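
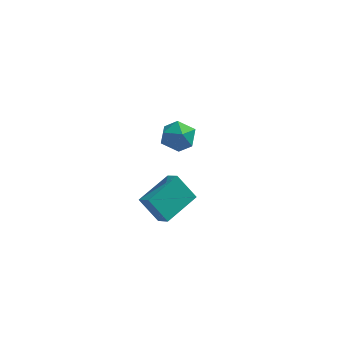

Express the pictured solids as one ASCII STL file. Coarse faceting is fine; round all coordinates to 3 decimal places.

solid 
facet normal -0.557 0.579 -0.596
outer loop
vertex -2.766 -4.356 2.489
vertex -1.638 -2.765 2.979
vertex -1.811 -4.665 1.295
endloop
endfacet
facet normal -0.561 -0.791 -0.244
outer loop
vertex -1.282 -5.215 1.861
vertex -2.766 -4.356 2.489
vertex -1.811 -4.665 1.295
endloop
endfacet
facet normal -0.557 0.579 -0.596
outer loop
vertex -1.811 -4.665 1.295
vertex -1.638 -2.765 2.979
vertex -0.684 -3.075 1.785
endloop
endfacet
facet normal 0.613 -0.198 -0.765
outer loop
vertex -0.684 -3.075 1.785
vertex -1.282 -5.215 1.861
vertex -1.811 -4.665 1.295
endloop
endfacet
facet normal -0.612 0.198 0.765
outer loop
vertex -2.766 -4.356 2.489
vertex -1.109 -3.315 3.545
vertex -1.638 -2.765 2.979
endloop
endfacet
facet normal -0.561 -0.792 -0.243
outer loop
vertex -2.236 -4.905 3.055
vertex -2.766 -4.356 2.489
vertex -1.282 -5.215 1.861
endloop
endfacet
facet normal -0.612 0.198 0.765
outer loop
vertex -2.236 -4.905 3.055
vertex -1.109 -3.315 3.545
vertex -2.766 -4.356 2.489
endloop
endfacet
facet normal 0.562 0.791 0.243
outer loop
vertex -1.638 -2.765 2.979
vertex -1.109 -3.315 3.545
vertex -0.684 -3.075 1.785
endloop
endfacet
facet normal 0.612 -0.198 -0.765
outer loop
vertex -0.154 -3.624 2.351
vertex -1.282 -5.215 1.861
vertex -0.684 -3.075 1.785
endloop
endfacet
facet normal 0.560 0.792 0.243
outer loop
vertex -0.684 -3.075 1.785
vertex -1.109 -3.315 3.545
vertex -0.154 -3.624 2.351
endloop
endfacet
facet normal 0.557 -0.579 0.596
outer loop
vertex -0.154 -3.624 2.351
vertex -2.236 -4.905 3.055
vertex -1.282 -5.215 1.861
endloop
endfacet
facet normal 0.557 -0.579 0.596
outer loop
vertex -1.109 -3.315 3.545
vertex -2.236 -4.905 3.055
vertex -0.154 -3.624 2.351
endloop
endfacet
facet normal -0.387 0.907 -0.167
outer loop
vertex -2.085 2.473 1.092
vertex -2.561 2.436 1.993
vertex -1.62 2.826 1.928
endloop
endfacet
facet normal 0.245 0.837 -0.490
outer loop
vertex -2.085 2.473 1.092
vertex -1.62 2.826 1.928
vertex -1.097 2.275 1.248
endloop
endfacet
facet normal 0.205 0.283 -0.937
outer loop
vertex -2.085 2.473 1.092
vertex -1.097 2.275 1.248
vertex -1.714 1.545 0.893
endloop
endfacet
facet normal -0.453 0.010 -0.891
outer loop
vertex -2.085 2.473 1.092
vertex -1.714 1.545 0.893
vertex -2.618 1.644 1.354
endloop
endfacet
facet normal -0.819 0.395 -0.416
outer loop
vertex -2.085 2.473 1.092
vertex -2.618 1.644 1.354
vertex -2.561 2.436 1.993
endloop
endfacet
facet normal 0.731 0.682 0.010
outer loop
vertex -1.097 2.275 1.248
vertex -1.62 2.826 1.928
vertex -0.962 2.116 2.246
endloop
endfacet
facet normal -0.293 0.795 0.531
outer loop
vertex -1.62 2.826 1.928
vertex -2.561 2.436 1.993
vertex -1.866 2.215 2.707
endloop
endfacet
facet normal -0.991 -0.033 0.129
outer loop
vertex -2.561 2.436 1.993
vertex -2.618 1.644 1.354
vertex -2.483 1.485 2.352
endloop
endfacet
facet normal -0.399 -0.656 -0.641
outer loop
vertex -2.618 1.644 1.354
vertex -1.714 1.545 0.893
vertex -1.96 0.934 1.672
endloop
endfacet
facet normal 0.666 -0.215 -0.715
outer loop
vertex -1.714 1.545 0.893
vertex -1.097 2.275 1.248
vertex -1.019 1.324 1.607
endloop
endfacet
facet normal 0.453 -0.010 0.891
outer loop
vertex -1.495 1.287 2.508
vertex -0.962 2.116 2.246
vertex -1.866 2.215 2.707
endloop
endfacet
facet normal -0.205 -0.283 0.937
outer loop
vertex -1.495 1.287 2.508
vertex -1.866 2.215 2.707
vertex -2.483 1.485 2.352
endloop
endfacet
facet normal -0.245 -0.837 0.490
outer loop
vertex -1.495 1.287 2.508
vertex -2.483 1.485 2.352
vertex -1.96 0.934 1.672
endloop
endfacet
facet normal 0.387 -0.907 0.167
outer loop
vertex -1.495 1.287 2.508
vertex -1.96 0.934 1.672
vertex -1.019 1.324 1.607
endloop
endfacet
facet normal 0.819 -0.395 0.416
outer loop
vertex -1.495 1.287 2.508
vertex -1.019 1.324 1.607
vertex -0.962 2.116 2.246
endloop
endfacet
facet normal 0.399 0.656 0.641
outer loop
vertex -1.866 2.215 2.707
vertex -0.962 2.116 2.246
vertex -1.62 2.826 1.928
endloop
endfacet
facet normal -0.666 0.215 0.715
outer loop
vertex -2.483 1.485 2.352
vertex -1.866 2.215 2.707
vertex -2.561 2.436 1.993
endloop
endfacet
facet normal -0.731 -0.682 -0.010
outer loop
vertex -1.96 0.934 1.672
vertex -2.483 1.485 2.352
vertex -2.618 1.644 1.354
endloop
endfacet
facet normal 0.293 -0.795 -0.531
outer loop
vertex -1.019 1.324 1.607
vertex -1.96 0.934 1.672
vertex -1.714 1.545 0.893
endloop
endfacet
facet normal 0.991 0.033 -0.129
outer loop
vertex -0.962 2.116 2.246
vertex -1.019 1.324 1.607
vertex -1.097 2.275 1.248
endloop
endfacet

endsolid


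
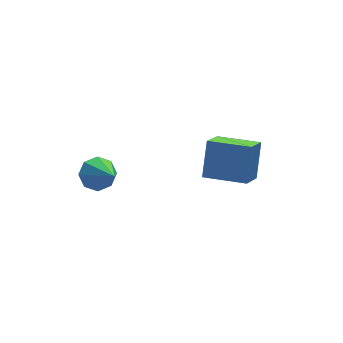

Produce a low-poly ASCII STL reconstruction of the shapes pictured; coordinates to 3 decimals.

solid 
facet normal -0.739 0.669 -0.082
outer loop
vertex -0.728 -3.209 0.554
vertex -0.184 -2.455 1.807
vertex 0.091 -2.407 -0.284
endloop
endfacet
facet normal -0.349 -0.483 -0.803
outer loop
vertex 1.324 -3.525 -0.147
vertex -0.728 -3.209 0.554
vertex 0.091 -2.407 -0.284
endloop
endfacet
facet normal -0.738 0.669 -0.082
outer loop
vertex 0.091 -2.407 -0.284
vertex -0.184 -2.455 1.807
vertex 0.635 -1.654 0.969
endloop
endfacet
facet normal 0.577 0.564 -0.590
outer loop
vertex 0.635 -1.654 0.969
vertex 1.324 -3.525 -0.147
vertex 0.091 -2.407 -0.284
endloop
endfacet
facet normal -0.577 -0.564 0.590
outer loop
vertex -0.728 -3.209 0.554
vertex 1.049 -3.573 1.944
vertex -0.184 -2.455 1.807
endloop
endfacet
facet normal -0.349 -0.483 -0.803
outer loop
vertex 0.505 -4.326 0.691
vertex -0.728 -3.209 0.554
vertex 1.324 -3.525 -0.147
endloop
endfacet
facet normal -0.577 -0.565 0.590
outer loop
vertex 0.505 -4.326 0.691
vertex 1.049 -3.573 1.944
vertex -0.728 -3.209 0.554
endloop
endfacet
facet normal 0.349 0.483 0.803
outer loop
vertex -0.184 -2.455 1.807
vertex 1.049 -3.573 1.944
vertex 0.635 -1.654 0.969
endloop
endfacet
facet normal 0.577 0.565 -0.590
outer loop
vertex 1.868 -2.771 1.106
vertex 1.324 -3.525 -0.147
vertex 0.635 -1.654 0.969
endloop
endfacet
facet normal 0.349 0.483 0.803
outer loop
vertex 0.635 -1.654 0.969
vertex 1.049 -3.573 1.944
vertex 1.868 -2.771 1.106
endloop
endfacet
facet normal 0.739 -0.669 0.082
outer loop
vertex 1.868 -2.771 1.106
vertex 0.505 -4.326 0.691
vertex 1.324 -3.525 -0.147
endloop
endfacet
facet normal 0.739 -0.669 0.081
outer loop
vertex 1.049 -3.573 1.944
vertex 0.505 -4.326 0.691
vertex 1.868 -2.771 1.106
endloop
endfacet
facet normal -0.031 0.760 -0.650
outer loop
vertex -3.175 -0.542 -1.502
vertex -3.54 -0.125 -0.997
vertex -2.819 -0.241 -1.167
endloop
endfacet
facet normal 0.750 -0.614 -0.246
outer loop
vertex -3.175 -0.542 -1.502
vertex -2.819 -0.241 -1.167
vertex -3.48 -1.635 0.297
endloop
endfacet
facet normal -0.031 0.759 -0.650
outer loop
vertex -2.819 -0.241 -1.167
vertex -3.54 -0.125 -0.997
vertex -2.886 0.128 -0.733
endloop
endfacet
facet normal 0.947 -0.156 0.279
outer loop
vertex -2.819 -0.241 -1.167
vertex -2.886 0.128 -0.733
vertex -3.48 -1.635 0.297
endloop
endfacet
facet normal -0.031 0.759 -0.650
outer loop
vertex -2.886 0.128 -0.733
vertex -3.54 -0.125 -0.997
vertex -3.336 0.349 -0.453
endloop
endfacet
facet normal 0.596 0.246 0.764
outer loop
vertex -2.886 0.128 -0.733
vertex -3.336 0.349 -0.453
vertex -3.48 -1.635 0.297
endloop
endfacet
facet normal -0.030 0.759 -0.650
outer loop
vertex -3.336 0.349 -0.453
vertex -3.54 -0.125 -0.997
vertex -3.906 0.293 -0.492
endloop
endfacet
facet normal -0.099 0.358 0.928
outer loop
vertex -3.336 0.349 -0.453
vertex -3.906 0.293 -0.492
vertex -3.48 -1.635 0.297
endloop
endfacet
facet normal -0.030 0.759 -0.650
outer loop
vertex -3.906 0.293 -0.492
vertex -3.54 -0.125 -0.997
vertex -4.262 -0.008 -0.827
endloop
endfacet
facet normal -0.730 0.114 0.673
outer loop
vertex -3.906 0.293 -0.492
vertex -4.262 -0.008 -0.827
vertex -3.48 -1.635 0.297
endloop
endfacet
facet normal -0.030 0.759 -0.650
outer loop
vertex -4.262 -0.008 -0.827
vertex -3.54 -0.125 -0.997
vertex -4.195 -0.378 -1.262
endloop
endfacet
facet normal -0.927 -0.343 0.149
outer loop
vertex -4.262 -0.008 -0.827
vertex -4.195 -0.378 -1.262
vertex -3.48 -1.635 0.297
endloop
endfacet
facet normal -0.030 0.759 -0.650
outer loop
vertex -4.195 -0.378 -1.262
vertex -3.54 -0.125 -0.997
vertex -3.745 -0.599 -1.541
endloop
endfacet
facet normal -0.575 -0.745 -0.337
outer loop
vertex -4.195 -0.378 -1.262
vertex -3.745 -0.599 -1.541
vertex -3.48 -1.635 0.297
endloop
endfacet
facet normal -0.031 0.759 -0.650
outer loop
vertex -3.745 -0.599 -1.541
vertex -3.54 -0.125 -0.997
vertex -3.175 -0.542 -1.502
endloop
endfacet
facet normal 0.120 -0.857 -0.501
outer loop
vertex -3.745 -0.599 -1.541
vertex -3.175 -0.542 -1.502
vertex -3.48 -1.635 0.297
endloop
endfacet

endsolid


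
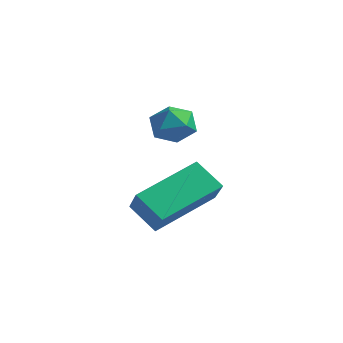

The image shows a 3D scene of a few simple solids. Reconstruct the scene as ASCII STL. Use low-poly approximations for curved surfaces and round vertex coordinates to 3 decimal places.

solid 
facet normal -0.413 -0.327 0.850
outer loop
vertex -0.825 -3.206 -0.388
vertex -0.869 -3.825 -0.648
vertex -0.318 -3.641 -0.309
endloop
endfacet
facet normal 0.031 0.213 0.976
outer loop
vertex -0.825 -3.206 -0.388
vertex -0.318 -3.641 -0.309
vertex -0.189 -2.996 -0.454
endloop
endfacet
facet normal -0.194 0.777 0.599
outer loop
vertex -0.825 -3.206 -0.388
vertex -0.189 -2.996 -0.454
vertex -0.66 -2.782 -0.884
endloop
endfacet
facet normal -0.777 0.583 0.240
outer loop
vertex -0.825 -3.206 -0.388
vertex -0.66 -2.782 -0.884
vertex -1.081 -3.294 -1.004
endloop
endfacet
facet normal -0.914 -0.101 0.394
outer loop
vertex -0.825 -3.206 -0.388
vertex -1.081 -3.294 -1.004
vertex -0.869 -3.825 -0.648
endloop
endfacet
facet normal 0.677 0.030 0.736
outer loop
vertex -0.189 -2.996 -0.454
vertex -0.318 -3.641 -0.309
vertex 0.161 -3.486 -0.756
endloop
endfacet
facet normal -0.043 -0.847 0.529
outer loop
vertex -0.318 -3.641 -0.309
vertex -0.869 -3.825 -0.648
vertex -0.26 -3.998 -0.876
endloop
endfacet
facet normal -0.852 -0.480 -0.209
outer loop
vertex -0.869 -3.825 -0.648
vertex -1.081 -3.294 -1.004
vertex -0.731 -3.784 -1.306
endloop
endfacet
facet normal -0.631 0.626 -0.459
outer loop
vertex -1.081 -3.294 -1.004
vertex -0.66 -2.782 -0.884
vertex -0.602 -3.139 -1.451
endloop
endfacet
facet normal 0.314 0.941 0.124
outer loop
vertex -0.66 -2.782 -0.884
vertex -0.189 -2.996 -0.454
vertex -0.051 -2.955 -1.112
endloop
endfacet
facet normal 0.777 -0.583 -0.240
outer loop
vertex -0.095 -3.574 -1.372
vertex 0.161 -3.486 -0.756
vertex -0.26 -3.998 -0.876
endloop
endfacet
facet normal 0.194 -0.777 -0.599
outer loop
vertex -0.095 -3.574 -1.372
vertex -0.26 -3.998 -0.876
vertex -0.731 -3.784 -1.306
endloop
endfacet
facet normal -0.031 -0.213 -0.976
outer loop
vertex -0.095 -3.574 -1.372
vertex -0.731 -3.784 -1.306
vertex -0.602 -3.139 -1.451
endloop
endfacet
facet normal 0.413 0.327 -0.850
outer loop
vertex -0.095 -3.574 -1.372
vertex -0.602 -3.139 -1.451
vertex -0.051 -2.955 -1.112
endloop
endfacet
facet normal 0.914 0.101 -0.394
outer loop
vertex -0.095 -3.574 -1.372
vertex -0.051 -2.955 -1.112
vertex 0.161 -3.486 -0.756
endloop
endfacet
facet normal 0.631 -0.626 0.459
outer loop
vertex -0.26 -3.998 -0.876
vertex 0.161 -3.486 -0.756
vertex -0.318 -3.641 -0.309
endloop
endfacet
facet normal -0.314 -0.941 -0.124
outer loop
vertex -0.731 -3.784 -1.306
vertex -0.26 -3.998 -0.876
vertex -0.869 -3.825 -0.648
endloop
endfacet
facet normal -0.677 -0.030 -0.736
outer loop
vertex -0.602 -3.139 -1.451
vertex -0.731 -3.784 -1.306
vertex -1.081 -3.294 -1.004
endloop
endfacet
facet normal 0.043 0.847 -0.529
outer loop
vertex -0.051 -2.955 -1.112
vertex -0.602 -3.139 -1.451
vertex -0.66 -2.782 -0.884
endloop
endfacet
facet normal 0.852 0.480 0.209
outer loop
vertex 0.161 -3.486 -0.756
vertex -0.051 -2.955 -1.112
vertex -0.189 -2.996 -0.454
endloop
endfacet
facet normal -0.667 0.357 -0.654
outer loop
vertex -1.252 -2.146 -3.108
vertex -0.463 -1.944 -3.802
vertex -1.471 -4.003 -3.897
endloop
endfacet
facet normal -0.737 -0.189 0.649
outer loop
vertex -0.737 -4.396 -3.178
vertex -1.252 -2.146 -3.108
vertex -1.471 -4.003 -3.897
endloop
endfacet
facet normal -0.667 0.357 -0.655
outer loop
vertex -1.471 -4.003 -3.897
vertex -0.463 -1.944 -3.802
vertex -0.682 -3.802 -4.591
endloop
endfacet
facet normal -0.109 -0.915 -0.389
outer loop
vertex -0.682 -3.802 -4.591
vertex -0.737 -4.396 -3.178
vertex -1.471 -4.003 -3.897
endloop
endfacet
facet normal 0.108 0.915 0.389
outer loop
vertex -1.252 -2.146 -3.108
vertex 0.271 -2.337 -3.083
vertex -0.463 -1.944 -3.802
endloop
endfacet
facet normal -0.737 -0.189 0.649
outer loop
vertex -0.518 -2.538 -2.389
vertex -1.252 -2.146 -3.108
vertex -0.737 -4.396 -3.178
endloop
endfacet
facet normal 0.108 0.915 0.388
outer loop
vertex -0.518 -2.538 -2.389
vertex 0.271 -2.337 -3.083
vertex -1.252 -2.146 -3.108
endloop
endfacet
facet normal 0.737 0.189 -0.649
outer loop
vertex -0.463 -1.944 -3.802
vertex 0.271 -2.337 -3.083
vertex -0.682 -3.802 -4.591
endloop
endfacet
facet normal -0.108 -0.915 -0.389
outer loop
vertex 0.052 -4.194 -3.872
vertex -0.737 -4.396 -3.178
vertex -0.682 -3.802 -4.591
endloop
endfacet
facet normal 0.737 0.189 -0.649
outer loop
vertex -0.682 -3.802 -4.591
vertex 0.271 -2.337 -3.083
vertex 0.052 -4.194 -3.872
endloop
endfacet
facet normal 0.667 -0.356 0.654
outer loop
vertex 0.052 -4.194 -3.872
vertex -0.518 -2.538 -2.389
vertex -0.737 -4.396 -3.178
endloop
endfacet
facet normal 0.667 -0.357 0.655
outer loop
vertex 0.271 -2.337 -3.083
vertex -0.518 -2.538 -2.389
vertex 0.052 -4.194 -3.872
endloop
endfacet

endsolid


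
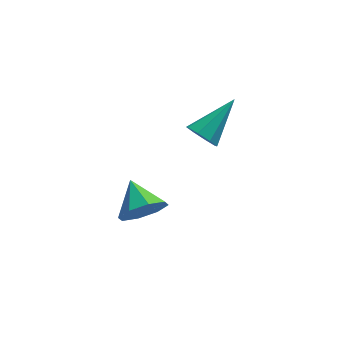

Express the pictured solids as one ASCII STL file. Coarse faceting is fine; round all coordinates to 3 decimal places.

solid 
facet normal -0.689 -0.497 -0.527
outer loop
vertex 1.013 -4.077 0.684
vertex 0.537 -3.962 1.198
vertex 0.736 -3.615 0.611
endloop
endfacet
facet normal 0.705 0.323 -0.631
outer loop
vertex 1.013 -4.077 0.684
vertex 0.736 -3.615 0.611
vertex 1.903 -2.978 2.242
endloop
endfacet
facet normal -0.689 -0.497 -0.527
outer loop
vertex 0.736 -3.615 0.611
vertex 0.537 -3.962 1.198
vertex 0.342 -3.357 0.883
endloop
endfacet
facet normal 0.218 0.846 -0.486
outer loop
vertex 0.736 -3.615 0.611
vertex 0.342 -3.357 0.883
vertex 1.903 -2.978 2.242
endloop
endfacet
facet normal -0.690 -0.497 -0.527
outer loop
vertex 0.342 -3.357 0.883
vertex 0.537 -3.962 1.198
vertex 0.063 -3.453 1.339
endloop
endfacet
facet normal -0.268 0.963 0.039
outer loop
vertex 0.342 -3.357 0.883
vertex 0.063 -3.453 1.339
vertex 1.903 -2.978 2.242
endloop
endfacet
facet normal -0.690 -0.497 -0.526
outer loop
vertex 0.063 -3.453 1.339
vertex 0.537 -3.962 1.198
vertex 0.062 -3.847 1.713
endloop
endfacet
facet normal -0.471 0.608 0.639
outer loop
vertex 0.063 -3.453 1.339
vertex 0.062 -3.847 1.713
vertex 1.903 -2.978 2.242
endloop
endfacet
facet normal -0.691 -0.496 -0.526
outer loop
vertex 0.062 -3.847 1.713
vertex 0.537 -3.962 1.198
vertex 0.339 -4.309 1.785
endloop
endfacet
facet normal -0.271 -0.012 0.963
outer loop
vertex 0.062 -3.847 1.713
vertex 0.339 -4.309 1.785
vertex 1.903 -2.978 2.242
endloop
endfacet
facet normal -0.690 -0.497 -0.527
outer loop
vertex 0.339 -4.309 1.785
vertex 0.537 -3.962 1.198
vertex 0.732 -4.567 1.514
endloop
endfacet
facet normal 0.214 -0.533 0.818
outer loop
vertex 0.339 -4.309 1.785
vertex 0.732 -4.567 1.514
vertex 1.903 -2.978 2.242
endloop
endfacet
facet normal -0.689 -0.497 -0.528
outer loop
vertex 0.732 -4.567 1.514
vertex 0.537 -3.962 1.198
vertex 1.012 -4.471 1.058
endloop
endfacet
facet normal 0.701 -0.651 0.293
outer loop
vertex 0.732 -4.567 1.514
vertex 1.012 -4.471 1.058
vertex 1.903 -2.978 2.242
endloop
endfacet
facet normal -0.689 -0.498 -0.527
outer loop
vertex 1.012 -4.471 1.058
vertex 0.537 -3.962 1.198
vertex 1.013 -4.077 0.684
endloop
endfacet
facet normal 0.904 -0.295 -0.308
outer loop
vertex 1.012 -4.471 1.058
vertex 1.013 -4.077 0.684
vertex 1.903 -2.978 2.242
endloop
endfacet
facet normal 0.207 -0.875 -0.438
outer loop
vertex -0.836 -4.204 -2.36
vertex -1.618 -4.083 -2.972
vertex -0.649 -3.837 -3.005
endloop
endfacet
facet normal 0.692 0.523 0.498
outer loop
vertex -0.836 -4.204 -2.36
vertex -0.649 -3.837 -3.005
vertex -1.922 -2.797 -2.328
endloop
endfacet
facet normal 0.207 -0.875 -0.438
outer loop
vertex -0.649 -3.837 -3.005
vertex -1.618 -4.083 -2.972
vertex -1.03 -3.614 -3.631
endloop
endfacet
facet normal 0.603 0.793 -0.084
outer loop
vertex -0.649 -3.837 -3.005
vertex -1.03 -3.614 -3.631
vertex -1.922 -2.797 -2.328
endloop
endfacet
facet normal 0.207 -0.875 -0.438
outer loop
vertex -1.03 -3.614 -3.631
vertex -1.618 -4.083 -2.972
vertex -1.755 -3.666 -3.87
endloop
endfacet
facet normal 0.096 0.872 -0.481
outer loop
vertex -1.03 -3.614 -3.631
vertex -1.755 -3.666 -3.87
vertex -1.922 -2.797 -2.328
endloop
endfacet
facet normal 0.207 -0.875 -0.438
outer loop
vertex -1.755 -3.666 -3.87
vertex -1.618 -4.083 -2.972
vertex -2.4 -3.962 -3.584
endloop
endfacet
facet normal -0.531 0.713 -0.459
outer loop
vertex -1.755 -3.666 -3.87
vertex -2.4 -3.962 -3.584
vertex -1.922 -2.797 -2.328
endloop
endfacet
facet normal 0.207 -0.875 -0.438
outer loop
vertex -2.4 -3.962 -3.584
vertex -1.618 -4.083 -2.972
vertex -2.587 -4.329 -2.939
endloop
endfacet
facet normal -0.912 0.409 -0.032
outer loop
vertex -2.4 -3.962 -3.584
vertex -2.587 -4.329 -2.939
vertex -1.922 -2.797 -2.328
endloop
endfacet
facet normal 0.207 -0.875 -0.438
outer loop
vertex -2.587 -4.329 -2.939
vertex -1.618 -4.083 -2.972
vertex -2.206 -4.552 -2.313
endloop
endfacet
facet normal -0.823 0.138 0.550
outer loop
vertex -2.587 -4.329 -2.939
vertex -2.206 -4.552 -2.313
vertex -1.922 -2.797 -2.328
endloop
endfacet
facet normal 0.207 -0.875 -0.438
outer loop
vertex -2.206 -4.552 -2.313
vertex -1.618 -4.083 -2.972
vertex -1.481 -4.5 -2.074
endloop
endfacet
facet normal -0.316 0.059 0.947
outer loop
vertex -2.206 -4.552 -2.313
vertex -1.481 -4.5 -2.074
vertex -1.922 -2.797 -2.328
endloop
endfacet
facet normal 0.207 -0.875 -0.438
outer loop
vertex -1.481 -4.5 -2.074
vertex -1.618 -4.083 -2.972
vertex -0.836 -4.204 -2.36
endloop
endfacet
facet normal 0.310 0.218 0.925
outer loop
vertex -1.481 -4.5 -2.074
vertex -0.836 -4.204 -2.36
vertex -1.922 -2.797 -2.328
endloop
endfacet

endsolid


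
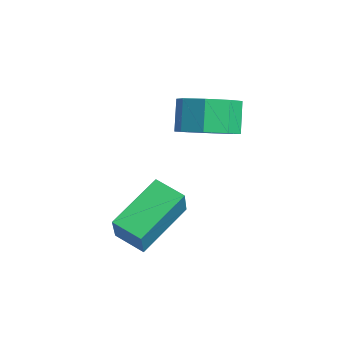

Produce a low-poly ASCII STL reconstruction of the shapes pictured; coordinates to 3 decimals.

solid 
facet normal 0.490 -0.262 -0.831
outer loop
vertex 0.542 0.445 -1.245
vertex -0.146 0.883 -1.789
vertex 0.699 1.166 -1.38
endloop
endfacet
facet normal 0.846 -0.086 0.527
outer loop
vertex 0.542 0.445 -1.245
vertex 0.699 1.166 -1.38
vertex -0.047 0.759 -0.248
endloop
endfacet
facet normal 0.846 -0.086 0.526
outer loop
vertex -0.047 0.759 -0.248
vertex 0.699 1.166 -1.38
vertex 0.11 1.48 -0.382
endloop
endfacet
facet normal -0.490 0.261 0.831
outer loop
vertex -0.047 0.759 -0.248
vertex 0.11 1.48 -0.382
vertex -0.734 1.197 -0.791
endloop
endfacet
facet normal 0.490 -0.261 -0.832
outer loop
vertex 0.699 1.166 -1.38
vertex -0.146 0.883 -1.789
vertex 0.36 1.722 -1.754
endloop
endfacet
facet normal 0.746 0.620 0.245
outer loop
vertex 0.699 1.166 -1.38
vertex 0.36 1.722 -1.754
vertex 0.11 1.48 -0.382
endloop
endfacet
facet normal 0.746 0.619 0.245
outer loop
vertex 0.11 1.48 -0.382
vertex 0.36 1.722 -1.754
vertex -0.228 2.035 -0.756
endloop
endfacet
facet normal -0.491 0.261 0.831
outer loop
vertex 0.11 1.48 -0.382
vertex -0.228 2.035 -0.756
vertex -0.734 1.197 -0.791
endloop
endfacet
facet normal 0.490 -0.261 -0.831
outer loop
vertex 0.36 1.722 -1.754
vertex -0.146 0.883 -1.789
vertex -0.274 1.786 -2.148
endloop
endfacet
facet normal 0.208 0.962 -0.179
outer loop
vertex 0.36 1.722 -1.754
vertex -0.274 1.786 -2.148
vertex -0.228 2.035 -0.756
endloop
endfacet
facet normal 0.208 0.962 -0.179
outer loop
vertex -0.228 2.035 -0.756
vertex -0.274 1.786 -2.148
vertex -0.863 2.099 -1.151
endloop
endfacet
facet normal -0.491 0.262 0.831
outer loop
vertex -0.228 2.035 -0.756
vertex -0.863 2.099 -1.151
vertex -0.734 1.197 -0.791
endloop
endfacet
facet normal 0.491 -0.261 -0.831
outer loop
vertex -0.274 1.786 -2.148
vertex -0.146 0.883 -1.789
vertex -0.833 1.321 -2.332
endloop
endfacet
facet normal -0.451 0.740 -0.499
outer loop
vertex -0.274 1.786 -2.148
vertex -0.833 1.321 -2.332
vertex -0.863 2.099 -1.151
endloop
endfacet
facet normal -0.450 0.740 -0.499
outer loop
vertex -0.863 2.099 -1.151
vertex -0.833 1.321 -2.332
vertex -1.422 1.635 -1.335
endloop
endfacet
facet normal -0.491 0.262 0.831
outer loop
vertex -0.863 2.099 -1.151
vertex -1.422 1.635 -1.335
vertex -0.734 1.197 -0.791
endloop
endfacet
facet normal 0.490 -0.261 -0.831
outer loop
vertex -0.833 1.321 -2.332
vertex -0.146 0.883 -1.789
vertex -0.99 0.6 -2.198
endloop
endfacet
facet normal -0.846 0.086 -0.527
outer loop
vertex -0.833 1.321 -2.332
vertex -0.99 0.6 -2.198
vertex -1.422 1.635 -1.335
endloop
endfacet
facet normal -0.846 0.086 -0.526
outer loop
vertex -1.422 1.635 -1.335
vertex -0.99 0.6 -2.198
vertex -1.579 0.914 -1.2
endloop
endfacet
facet normal -0.490 0.262 0.831
outer loop
vertex -1.422 1.635 -1.335
vertex -1.579 0.914 -1.2
vertex -0.734 1.197 -0.791
endloop
endfacet
facet normal 0.491 -0.261 -0.831
outer loop
vertex -0.99 0.6 -2.198
vertex -0.146 0.883 -1.789
vertex -0.652 0.045 -1.824
endloop
endfacet
facet normal -0.746 -0.619 -0.245
outer loop
vertex -0.99 0.6 -2.198
vertex -0.652 0.045 -1.824
vertex -1.579 0.914 -1.2
endloop
endfacet
facet normal -0.746 -0.620 -0.245
outer loop
vertex -1.579 0.914 -1.2
vertex -0.652 0.045 -1.824
vertex -1.24 0.358 -0.826
endloop
endfacet
facet normal -0.490 0.261 0.832
outer loop
vertex -1.579 0.914 -1.2
vertex -1.24 0.358 -0.826
vertex -0.734 1.197 -0.791
endloop
endfacet
facet normal 0.491 -0.262 -0.831
outer loop
vertex -0.652 0.045 -1.824
vertex -0.146 0.883 -1.789
vertex -0.017 -0.019 -1.429
endloop
endfacet
facet normal -0.208 -0.962 0.179
outer loop
vertex -0.652 0.045 -1.824
vertex -0.017 -0.019 -1.429
vertex -1.24 0.358 -0.826
endloop
endfacet
facet normal -0.208 -0.962 0.179
outer loop
vertex -1.24 0.358 -0.826
vertex -0.017 -0.019 -1.429
vertex -0.606 0.294 -0.432
endloop
endfacet
facet normal -0.490 0.261 0.831
outer loop
vertex -1.24 0.358 -0.826
vertex -0.606 0.294 -0.432
vertex -0.734 1.197 -0.791
endloop
endfacet
facet normal 0.491 -0.262 -0.831
outer loop
vertex -0.017 -0.019 -1.429
vertex -0.146 0.883 -1.789
vertex 0.542 0.445 -1.245
endloop
endfacet
facet normal 0.451 -0.741 0.499
outer loop
vertex -0.017 -0.019 -1.429
vertex 0.542 0.445 -1.245
vertex -0.606 0.294 -0.432
endloop
endfacet
facet normal 0.451 -0.740 0.499
outer loop
vertex -0.606 0.294 -0.432
vertex 0.542 0.445 -1.245
vertex -0.047 0.759 -0.248
endloop
endfacet
facet normal -0.491 0.261 0.831
outer loop
vertex -0.606 0.294 -0.432
vertex -0.047 0.759 -0.248
vertex -0.734 1.197 -0.791
endloop
endfacet
facet normal -0.481 0.250 -0.840
outer loop
vertex 0.844 -2.437 -4.736
vertex 0.116 -0.797 -3.831
vertex 1.675 -1.895 -5.05
endloop
endfacet
facet normal 0.362 -0.816 -0.450
outer loop
vertex 2.304 -2.223 -3.949
vertex 0.844 -2.437 -4.736
vertex 1.675 -1.895 -5.05
endloop
endfacet
facet normal -0.481 0.250 -0.840
outer loop
vertex 1.675 -1.895 -5.05
vertex 0.116 -0.797 -3.831
vertex 0.946 -0.255 -4.145
endloop
endfacet
facet normal 0.799 0.521 -0.301
outer loop
vertex 0.946 -0.255 -4.145
vertex 2.304 -2.223 -3.949
vertex 1.675 -1.895 -5.05
endloop
endfacet
facet normal -0.799 -0.521 0.301
outer loop
vertex 0.844 -2.437 -4.736
vertex 0.745 -1.125 -2.73
vertex 0.116 -0.797 -3.831
endloop
endfacet
facet normal 0.362 -0.816 -0.450
outer loop
vertex 1.474 -2.765 -3.635
vertex 0.844 -2.437 -4.736
vertex 2.304 -2.223 -3.949
endloop
endfacet
facet normal -0.798 -0.521 0.302
outer loop
vertex 1.474 -2.765 -3.635
vertex 0.745 -1.125 -2.73
vertex 0.844 -2.437 -4.736
endloop
endfacet
facet normal -0.363 0.816 0.450
outer loop
vertex 0.116 -0.797 -3.831
vertex 0.745 -1.125 -2.73
vertex 0.946 -0.255 -4.145
endloop
endfacet
facet normal 0.798 0.521 -0.302
outer loop
vertex 1.576 -0.583 -3.044
vertex 2.304 -2.223 -3.949
vertex 0.946 -0.255 -4.145
endloop
endfacet
facet normal -0.362 0.816 0.450
outer loop
vertex 0.946 -0.255 -4.145
vertex 0.745 -1.125 -2.73
vertex 1.576 -0.583 -3.044
endloop
endfacet
facet normal 0.481 -0.250 0.840
outer loop
vertex 1.576 -0.583 -3.044
vertex 1.474 -2.765 -3.635
vertex 2.304 -2.223 -3.949
endloop
endfacet
facet normal 0.481 -0.250 0.840
outer loop
vertex 0.745 -1.125 -2.73
vertex 1.474 -2.765 -3.635
vertex 1.576 -0.583 -3.044
endloop
endfacet

endsolid


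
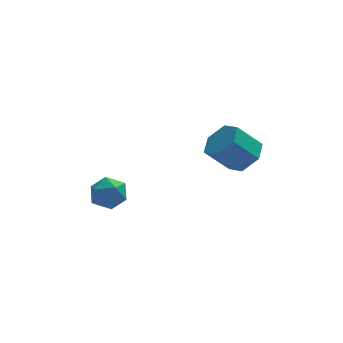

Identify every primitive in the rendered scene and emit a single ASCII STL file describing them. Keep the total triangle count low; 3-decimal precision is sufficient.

solid 
facet normal -0.266 0.822 0.504
outer loop
vertex -1.673 4.758 -1.638
vertex -2.451 4.472 -1.583
vertex -1.898 4.288 -0.991
endloop
endfacet
facet normal 0.418 0.660 0.625
outer loop
vertex -1.673 4.758 -1.638
vertex -1.898 4.288 -0.991
vertex -1.162 4.167 -1.356
endloop
endfacet
facet normal 0.757 0.653 -0.004
outer loop
vertex -1.673 4.758 -1.638
vertex -1.162 4.167 -1.356
vertex -1.26 4.276 -2.173
endloop
endfacet
facet normal 0.282 0.811 -0.513
outer loop
vertex -1.673 4.758 -1.638
vertex -1.26 4.276 -2.173
vertex -2.056 4.464 -2.314
endloop
endfacet
facet normal -0.350 0.915 -0.199
outer loop
vertex -1.673 4.758 -1.638
vertex -2.056 4.464 -2.314
vertex -2.451 4.472 -1.583
endloop
endfacet
facet normal 0.444 0.001 0.896
outer loop
vertex -1.162 4.167 -1.356
vertex -1.898 4.288 -0.991
vertex -1.624 3.516 -1.126
endloop
endfacet
facet normal -0.663 0.262 0.701
outer loop
vertex -1.898 4.288 -0.991
vertex -2.451 4.472 -1.583
vertex -2.42 3.704 -1.267
endloop
endfacet
facet normal -0.799 0.413 -0.436
outer loop
vertex -2.451 4.472 -1.583
vertex -2.056 4.464 -2.314
vertex -2.518 3.813 -2.084
endloop
endfacet
facet normal 0.225 0.245 -0.943
outer loop
vertex -2.056 4.464 -2.314
vertex -1.26 4.276 -2.173
vertex -1.782 3.692 -2.449
endloop
endfacet
facet normal 0.993 -0.009 -0.120
outer loop
vertex -1.26 4.276 -2.173
vertex -1.162 4.167 -1.356
vertex -1.229 3.508 -1.857
endloop
endfacet
facet normal -0.282 -0.811 0.513
outer loop
vertex -2.007 3.222 -1.802
vertex -1.624 3.516 -1.126
vertex -2.42 3.704 -1.267
endloop
endfacet
facet normal -0.757 -0.653 0.004
outer loop
vertex -2.007 3.222 -1.802
vertex -2.42 3.704 -1.267
vertex -2.518 3.813 -2.084
endloop
endfacet
facet normal -0.418 -0.660 -0.625
outer loop
vertex -2.007 3.222 -1.802
vertex -2.518 3.813 -2.084
vertex -1.782 3.692 -2.449
endloop
endfacet
facet normal 0.266 -0.822 -0.504
outer loop
vertex -2.007 3.222 -1.802
vertex -1.782 3.692 -2.449
vertex -1.229 3.508 -1.857
endloop
endfacet
facet normal 0.350 -0.915 0.199
outer loop
vertex -2.007 3.222 -1.802
vertex -1.229 3.508 -1.857
vertex -1.624 3.516 -1.126
endloop
endfacet
facet normal -0.225 -0.245 0.943
outer loop
vertex -2.42 3.704 -1.267
vertex -1.624 3.516 -1.126
vertex -1.898 4.288 -0.991
endloop
endfacet
facet normal -0.993 0.009 0.120
outer loop
vertex -2.518 3.813 -2.084
vertex -2.42 3.704 -1.267
vertex -2.451 4.472 -1.583
endloop
endfacet
facet normal -0.444 -0.001 -0.896
outer loop
vertex -1.782 3.692 -2.449
vertex -2.518 3.813 -2.084
vertex -2.056 4.464 -2.314
endloop
endfacet
facet normal 0.663 -0.262 -0.701
outer loop
vertex -1.229 3.508 -1.857
vertex -1.782 3.692 -2.449
vertex -1.26 4.276 -2.173
endloop
endfacet
facet normal 0.799 -0.413 0.436
outer loop
vertex -1.624 3.516 -1.126
vertex -1.229 3.508 -1.857
vertex -1.162 4.167 -1.356
endloop
endfacet
facet normal 0.687 -0.010 -0.727
outer loop
vertex 3.837 2.616 1.208
vertex 3.198 2.603 0.604
vertex 3.515 3.371 0.893
endloop
endfacet
facet normal 0.628 0.512 0.586
outer loop
vertex 3.837 2.616 1.208
vertex 3.515 3.371 0.893
vertex 2.862 2.63 2.24
endloop
endfacet
facet normal 0.628 0.512 0.586
outer loop
vertex 2.862 2.63 2.24
vertex 3.515 3.371 0.893
vertex 2.539 3.386 1.925
endloop
endfacet
facet normal -0.686 0.010 0.727
outer loop
vertex 2.862 2.63 2.24
vertex 2.539 3.386 1.925
vertex 2.222 2.617 1.636
endloop
endfacet
facet normal 0.686 -0.010 -0.727
outer loop
vertex 3.515 3.371 0.893
vertex 3.198 2.603 0.604
vertex 2.875 3.358 0.289
endloop
endfacet
facet normal -0.003 1.000 -0.018
outer loop
vertex 3.515 3.371 0.893
vertex 2.875 3.358 0.289
vertex 2.539 3.386 1.925
endloop
endfacet
facet normal -0.003 1.000 -0.018
outer loop
vertex 2.539 3.386 1.925
vertex 2.875 3.358 0.289
vertex 1.9 3.373 1.32
endloop
endfacet
facet normal -0.688 0.011 0.726
outer loop
vertex 2.539 3.386 1.925
vertex 1.9 3.373 1.32
vertex 2.222 2.617 1.636
endloop
endfacet
facet normal 0.686 -0.010 -0.727
outer loop
vertex 2.875 3.358 0.289
vertex 3.198 2.603 0.604
vertex 2.558 2.59 -0.0
endloop
endfacet
facet normal -0.631 0.488 -0.604
outer loop
vertex 2.875 3.358 0.289
vertex 2.558 2.59 -0.0
vertex 1.9 3.373 1.32
endloop
endfacet
facet normal -0.632 0.486 -0.603
outer loop
vertex 1.9 3.373 1.32
vertex 2.558 2.59 -0.0
vertex 1.583 2.604 1.032
endloop
endfacet
facet normal -0.687 0.011 0.727
outer loop
vertex 1.9 3.373 1.32
vertex 1.583 2.604 1.032
vertex 2.222 2.617 1.636
endloop
endfacet
facet normal 0.686 -0.010 -0.727
outer loop
vertex 2.558 2.59 -0.0
vertex 3.198 2.603 0.604
vertex 2.881 1.834 0.315
endloop
endfacet
facet normal -0.628 -0.512 -0.586
outer loop
vertex 2.558 2.59 -0.0
vertex 2.881 1.834 0.315
vertex 1.583 2.604 1.032
endloop
endfacet
facet normal -0.628 -0.512 -0.586
outer loop
vertex 1.583 2.604 1.032
vertex 2.881 1.834 0.315
vertex 1.905 1.849 1.347
endloop
endfacet
facet normal -0.687 0.010 0.727
outer loop
vertex 1.583 2.604 1.032
vertex 1.905 1.849 1.347
vertex 2.222 2.617 1.636
endloop
endfacet
facet normal 0.688 -0.011 -0.726
outer loop
vertex 2.881 1.834 0.315
vertex 3.198 2.603 0.604
vertex 3.52 1.847 0.92
endloop
endfacet
facet normal 0.003 -1.000 0.018
outer loop
vertex 2.881 1.834 0.315
vertex 3.52 1.847 0.92
vertex 1.905 1.849 1.347
endloop
endfacet
facet normal 0.003 -1.000 0.018
outer loop
vertex 1.905 1.849 1.347
vertex 3.52 1.847 0.92
vertex 2.545 1.862 1.951
endloop
endfacet
facet normal -0.686 0.010 0.727
outer loop
vertex 1.905 1.849 1.347
vertex 2.545 1.862 1.951
vertex 2.222 2.617 1.636
endloop
endfacet
facet normal 0.687 -0.011 -0.727
outer loop
vertex 3.52 1.847 0.92
vertex 3.198 2.603 0.604
vertex 3.837 2.616 1.208
endloop
endfacet
facet normal 0.631 -0.486 0.604
outer loop
vertex 3.52 1.847 0.92
vertex 3.837 2.616 1.208
vertex 2.545 1.862 1.951
endloop
endfacet
facet normal 0.631 -0.488 0.603
outer loop
vertex 2.545 1.862 1.951
vertex 3.837 2.616 1.208
vertex 2.862 2.63 2.24
endloop
endfacet
facet normal -0.686 0.010 0.727
outer loop
vertex 2.545 1.862 1.951
vertex 2.862 2.63 2.24
vertex 2.222 2.617 1.636
endloop
endfacet

endsolid


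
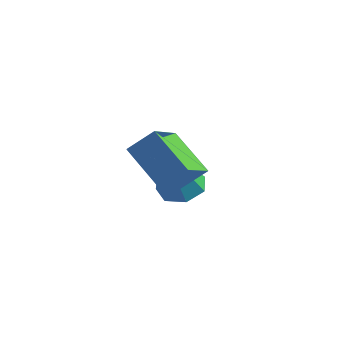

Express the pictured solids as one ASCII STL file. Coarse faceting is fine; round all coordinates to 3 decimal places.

solid 
facet normal -0.070 0.459 -0.886
outer loop
vertex 1.252 3.956 -3.975
vertex 0.61 3.854 -3.977
vertex 0.938 4.362 -3.74
endloop
endfacet
facet normal 0.814 0.371 0.447
outer loop
vertex 1.252 3.956 -3.975
vertex 0.938 4.362 -3.74
vertex 0.75 2.946 -2.223
endloop
endfacet
facet normal -0.070 0.458 -0.886
outer loop
vertex 0.938 4.362 -3.74
vertex 0.61 3.854 -3.977
vertex 0.377 4.385 -3.684
endloop
endfacet
facet normal 0.098 0.721 0.686
outer loop
vertex 0.938 4.362 -3.74
vertex 0.377 4.385 -3.684
vertex 0.75 2.946 -2.223
endloop
endfacet
facet normal -0.071 0.458 -0.886
outer loop
vertex 0.377 4.385 -3.684
vertex 0.61 3.854 -3.977
vertex -0.008 4.008 -3.848
endloop
endfacet
facet normal -0.676 0.431 0.597
outer loop
vertex 0.377 4.385 -3.684
vertex -0.008 4.008 -3.848
vertex 0.75 2.946 -2.223
endloop
endfacet
facet normal -0.071 0.458 -0.886
outer loop
vertex -0.008 4.008 -3.848
vertex 0.61 3.854 -3.977
vertex 0.072 3.514 -4.11
endloop
endfacet
facet normal -0.927 -0.282 0.248
outer loop
vertex -0.008 4.008 -3.848
vertex 0.072 3.514 -4.11
vertex 0.75 2.946 -2.223
endloop
endfacet
facet normal -0.070 0.457 -0.887
outer loop
vertex 0.072 3.514 -4.11
vertex 0.61 3.854 -3.977
vertex 0.557 3.276 -4.271
endloop
endfacet
facet normal -0.464 -0.880 -0.098
outer loop
vertex 0.072 3.514 -4.11
vertex 0.557 3.276 -4.271
vertex 0.75 2.946 -2.223
endloop
endfacet
facet normal -0.072 0.457 -0.886
outer loop
vertex 0.557 3.276 -4.271
vertex 0.61 3.854 -3.977
vertex 1.082 3.473 -4.212
endloop
endfacet
facet normal 0.363 -0.914 -0.181
outer loop
vertex 0.557 3.276 -4.271
vertex 1.082 3.473 -4.212
vertex 0.75 2.946 -2.223
endloop
endfacet
facet normal -0.070 0.459 -0.886
outer loop
vertex 1.082 3.473 -4.212
vertex 0.61 3.854 -3.977
vertex 1.252 3.956 -3.975
endloop
endfacet
facet normal 0.932 -0.358 0.061
outer loop
vertex 1.082 3.473 -4.212
vertex 1.252 3.956 -3.975
vertex 0.75 2.946 -2.223
endloop
endfacet
facet normal -0.567 -0.474 -0.674
outer loop
vertex 1.702 0.618 -1.105
vertex 1.463 1.631 -1.616
vertex 2.795 0.466 -1.917
endloop
endfacet
facet normal 0.206 -0.874 0.441
outer loop
vertex 3.277 0.869 -1.344
vertex 1.702 0.618 -1.105
vertex 2.795 0.466 -1.917
endloop
endfacet
facet normal -0.566 -0.473 -0.674
outer loop
vertex 2.795 0.466 -1.917
vertex 1.463 1.631 -1.616
vertex 2.556 1.48 -2.428
endloop
endfacet
facet normal 0.798 -0.111 -0.593
outer loop
vertex 2.556 1.48 -2.428
vertex 3.277 0.869 -1.344
vertex 2.795 0.466 -1.917
endloop
endfacet
facet normal -0.798 0.111 0.593
outer loop
vertex 1.702 0.618 -1.105
vertex 1.945 2.034 -1.043
vertex 1.463 1.631 -1.616
endloop
endfacet
facet normal 0.206 -0.874 0.440
outer loop
vertex 2.184 1.02 -0.532
vertex 1.702 0.618 -1.105
vertex 3.277 0.869 -1.344
endloop
endfacet
facet normal -0.797 0.111 0.593
outer loop
vertex 2.184 1.02 -0.532
vertex 1.945 2.034 -1.043
vertex 1.702 0.618 -1.105
endloop
endfacet
facet normal -0.207 0.874 -0.441
outer loop
vertex 1.463 1.631 -1.616
vertex 1.945 2.034 -1.043
vertex 2.556 1.48 -2.428
endloop
endfacet
facet normal 0.798 -0.111 -0.593
outer loop
vertex 3.038 1.882 -1.855
vertex 3.277 0.869 -1.344
vertex 2.556 1.48 -2.428
endloop
endfacet
facet normal -0.206 0.874 -0.440
outer loop
vertex 2.556 1.48 -2.428
vertex 1.945 2.034 -1.043
vertex 3.038 1.882 -1.855
endloop
endfacet
facet normal 0.566 0.474 0.674
outer loop
vertex 3.038 1.882 -1.855
vertex 2.184 1.02 -0.532
vertex 3.277 0.869 -1.344
endloop
endfacet
facet normal 0.567 0.473 0.674
outer loop
vertex 1.945 2.034 -1.043
vertex 2.184 1.02 -0.532
vertex 3.038 1.882 -1.855
endloop
endfacet

endsolid


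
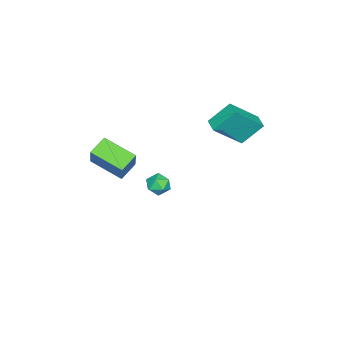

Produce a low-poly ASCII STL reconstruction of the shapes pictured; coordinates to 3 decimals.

solid 
facet normal -0.743 -0.660 0.110
outer loop
vertex -0.098 1.511 3.137
vertex -0.711 2.388 4.259
vertex -1.226 2.544 1.713
endloop
endfacet
facet normal 0.395 -0.566 -0.724
outer loop
vertex -0.609 3.092 1.621
vertex -0.098 1.511 3.137
vertex -1.226 2.544 1.713
endloop
endfacet
facet normal -0.743 -0.660 0.110
outer loop
vertex -1.226 2.544 1.713
vertex -0.711 2.388 4.259
vertex -1.839 3.421 2.834
endloop
endfacet
facet normal -0.540 0.494 -0.682
outer loop
vertex -1.839 3.421 2.834
vertex -0.609 3.092 1.621
vertex -1.226 2.544 1.713
endloop
endfacet
facet normal 0.540 -0.494 0.681
outer loop
vertex -0.098 1.511 3.137
vertex -0.094 2.936 4.167
vertex -0.711 2.388 4.259
endloop
endfacet
facet normal 0.396 -0.566 -0.723
outer loop
vertex 0.519 2.059 3.046
vertex -0.098 1.511 3.137
vertex -0.609 3.092 1.621
endloop
endfacet
facet normal 0.539 -0.494 0.682
outer loop
vertex 0.519 2.059 3.046
vertex -0.094 2.936 4.167
vertex -0.098 1.511 3.137
endloop
endfacet
facet normal -0.395 0.566 0.723
outer loop
vertex -0.711 2.388 4.259
vertex -0.094 2.936 4.167
vertex -1.839 3.421 2.834
endloop
endfacet
facet normal -0.540 0.494 -0.681
outer loop
vertex -1.222 3.969 2.743
vertex -0.609 3.092 1.621
vertex -1.839 3.421 2.834
endloop
endfacet
facet normal -0.396 0.566 0.724
outer loop
vertex -1.839 3.421 2.834
vertex -0.094 2.936 4.167
vertex -1.222 3.969 2.743
endloop
endfacet
facet normal 0.743 0.660 -0.110
outer loop
vertex -1.222 3.969 2.743
vertex 0.519 2.059 3.046
vertex -0.609 3.092 1.621
endloop
endfacet
facet normal 0.743 0.660 -0.110
outer loop
vertex -0.094 2.936 4.167
vertex 0.519 2.059 3.046
vertex -1.222 3.969 2.743
endloop
endfacet
facet normal 0.128 0.981 0.145
outer loop
vertex -1.078 -0.903 -3.551
vertex -1.097 -1.007 -2.833
vertex -0.465 -1.037 -3.187
endloop
endfacet
facet normal 0.441 0.771 -0.460
outer loop
vertex -1.078 -0.903 -3.551
vertex -0.465 -1.037 -3.187
vertex -0.582 -1.353 -3.829
endloop
endfacet
facet normal -0.058 0.477 -0.877
outer loop
vertex -1.078 -0.903 -3.551
vertex -0.582 -1.353 -3.829
vertex -1.287 -1.518 -3.872
endloop
endfacet
facet normal -0.681 0.507 -0.528
outer loop
vertex -1.078 -0.903 -3.551
vertex -1.287 -1.518 -3.872
vertex -1.605 -1.305 -3.257
endloop
endfacet
facet normal -0.566 0.818 0.103
outer loop
vertex -1.078 -0.903 -3.551
vertex -1.605 -1.305 -3.257
vertex -1.097 -1.007 -2.833
endloop
endfacet
facet normal 0.917 0.264 -0.297
outer loop
vertex -0.582 -1.353 -3.829
vertex -0.465 -1.037 -3.187
vertex -0.295 -1.735 -3.283
endloop
endfacet
facet normal 0.411 0.605 0.682
outer loop
vertex -0.465 -1.037 -3.187
vertex -1.097 -1.007 -2.833
vertex -0.613 -1.522 -2.668
endloop
endfacet
facet normal -0.712 0.342 0.613
outer loop
vertex -1.097 -1.007 -2.833
vertex -1.605 -1.305 -3.257
vertex -1.318 -1.687 -2.711
endloop
endfacet
facet normal -0.898 -0.163 -0.408
outer loop
vertex -1.605 -1.305 -3.257
vertex -1.287 -1.518 -3.872
vertex -1.435 -2.003 -3.353
endloop
endfacet
facet normal 0.108 -0.210 -0.972
outer loop
vertex -1.287 -1.518 -3.872
vertex -0.582 -1.353 -3.829
vertex -0.803 -2.033 -3.707
endloop
endfacet
facet normal 0.681 -0.507 0.528
outer loop
vertex -0.822 -2.137 -2.989
vertex -0.295 -1.735 -3.283
vertex -0.613 -1.522 -2.668
endloop
endfacet
facet normal 0.058 -0.477 0.877
outer loop
vertex -0.822 -2.137 -2.989
vertex -0.613 -1.522 -2.668
vertex -1.318 -1.687 -2.711
endloop
endfacet
facet normal -0.441 -0.771 0.460
outer loop
vertex -0.822 -2.137 -2.989
vertex -1.318 -1.687 -2.711
vertex -1.435 -2.003 -3.353
endloop
endfacet
facet normal -0.128 -0.981 -0.145
outer loop
vertex -0.822 -2.137 -2.989
vertex -1.435 -2.003 -3.353
vertex -0.803 -2.033 -3.707
endloop
endfacet
facet normal 0.566 -0.818 -0.103
outer loop
vertex -0.822 -2.137 -2.989
vertex -0.803 -2.033 -3.707
vertex -0.295 -1.735 -3.283
endloop
endfacet
facet normal 0.898 0.163 0.408
outer loop
vertex -0.613 -1.522 -2.668
vertex -0.295 -1.735 -3.283
vertex -0.465 -1.037 -3.187
endloop
endfacet
facet normal -0.108 0.210 0.972
outer loop
vertex -1.318 -1.687 -2.711
vertex -0.613 -1.522 -2.668
vertex -1.097 -1.007 -2.833
endloop
endfacet
facet normal -0.917 -0.264 0.297
outer loop
vertex -1.435 -2.003 -3.353
vertex -1.318 -1.687 -2.711
vertex -1.605 -1.305 -3.257
endloop
endfacet
facet normal -0.411 -0.605 -0.682
outer loop
vertex -0.803 -2.033 -3.707
vertex -1.435 -2.003 -3.353
vertex -1.287 -1.518 -3.872
endloop
endfacet
facet normal 0.712 -0.342 -0.613
outer loop
vertex -0.295 -1.735 -3.283
vertex -0.803 -2.033 -3.707
vertex -0.582 -1.353 -3.829
endloop
endfacet
facet normal -0.879 0.240 0.411
outer loop
vertex 2.841 -2.601 2.681
vertex 3.03 -0.856 2.068
vertex 2.134 -2.978 1.389
endloop
endfacet
facet normal -0.102 -0.939 0.329
outer loop
vertex 3.11 -3.244 0.932
vertex 2.841 -2.601 2.681
vertex 2.134 -2.978 1.389
endloop
endfacet
facet normal -0.879 0.240 0.411
outer loop
vertex 2.134 -2.978 1.389
vertex 3.03 -0.856 2.068
vertex 2.323 -1.233 0.776
endloop
endfacet
facet normal -0.465 -0.248 -0.850
outer loop
vertex 2.323 -1.233 0.776
vertex 3.11 -3.244 0.932
vertex 2.134 -2.978 1.389
endloop
endfacet
facet normal 0.465 0.248 0.850
outer loop
vertex 2.841 -2.601 2.681
vertex 4.006 -1.122 1.611
vertex 3.03 -0.856 2.068
endloop
endfacet
facet normal -0.102 -0.939 0.329
outer loop
vertex 3.817 -2.867 2.224
vertex 2.841 -2.601 2.681
vertex 3.11 -3.244 0.932
endloop
endfacet
facet normal 0.465 0.248 0.850
outer loop
vertex 3.817 -2.867 2.224
vertex 4.006 -1.122 1.611
vertex 2.841 -2.601 2.681
endloop
endfacet
facet normal 0.102 0.939 -0.329
outer loop
vertex 3.03 -0.856 2.068
vertex 4.006 -1.122 1.611
vertex 2.323 -1.233 0.776
endloop
endfacet
facet normal -0.465 -0.248 -0.850
outer loop
vertex 3.299 -1.499 0.319
vertex 3.11 -3.244 0.932
vertex 2.323 -1.233 0.776
endloop
endfacet
facet normal 0.102 0.939 -0.329
outer loop
vertex 2.323 -1.233 0.776
vertex 4.006 -1.122 1.611
vertex 3.299 -1.499 0.319
endloop
endfacet
facet normal 0.879 -0.240 -0.411
outer loop
vertex 3.299 -1.499 0.319
vertex 3.817 -2.867 2.224
vertex 3.11 -3.244 0.932
endloop
endfacet
facet normal 0.879 -0.240 -0.411
outer loop
vertex 4.006 -1.122 1.611
vertex 3.817 -2.867 2.224
vertex 3.299 -1.499 0.319
endloop
endfacet

endsolid


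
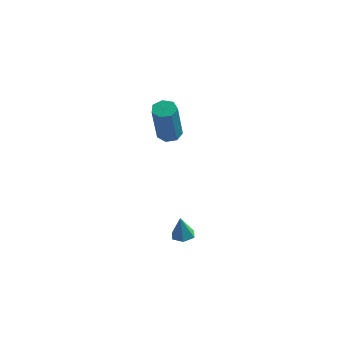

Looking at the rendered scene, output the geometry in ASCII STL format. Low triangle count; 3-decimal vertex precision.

solid 
facet normal -0.059 0.376 -0.925
outer loop
vertex -0.073 1.196 1.047
vertex -0.604 1.022 1.01
vertex -0.409 1.513 1.197
endloop
endfacet
facet normal 0.720 0.658 0.221
outer loop
vertex -0.073 1.196 1.047
vertex -0.409 1.513 1.197
vertex 0.055 0.392 3.026
endloop
endfacet
facet normal 0.720 0.658 0.221
outer loop
vertex 0.055 0.392 3.026
vertex -0.409 1.513 1.197
vertex -0.281 0.709 3.176
endloop
endfacet
facet normal 0.060 -0.374 0.925
outer loop
vertex 0.055 0.392 3.026
vertex -0.281 0.709 3.176
vertex -0.476 0.218 2.99
endloop
endfacet
facet normal -0.060 0.376 -0.925
outer loop
vertex -0.409 1.513 1.197
vertex -0.604 1.022 1.01
vertex -0.892 1.46 1.207
endloop
endfacet
facet normal -0.093 0.920 0.380
outer loop
vertex -0.409 1.513 1.197
vertex -0.892 1.46 1.207
vertex -0.281 0.709 3.176
endloop
endfacet
facet normal -0.093 0.920 0.380
outer loop
vertex -0.281 0.709 3.176
vertex -0.892 1.46 1.207
vertex -0.764 0.656 3.186
endloop
endfacet
facet normal 0.060 -0.374 0.925
outer loop
vertex -0.281 0.709 3.176
vertex -0.764 0.656 3.186
vertex -0.476 0.218 2.99
endloop
endfacet
facet normal -0.060 0.376 -0.925
outer loop
vertex -0.892 1.46 1.207
vertex -0.604 1.022 1.01
vertex -1.158 1.078 1.069
endloop
endfacet
facet normal -0.834 0.490 0.253
outer loop
vertex -0.892 1.46 1.207
vertex -1.158 1.078 1.069
vertex -0.764 0.656 3.186
endloop
endfacet
facet normal -0.834 0.491 0.253
outer loop
vertex -0.764 0.656 3.186
vertex -1.158 1.078 1.069
vertex -1.031 0.274 3.048
endloop
endfacet
facet normal 0.059 -0.375 0.925
outer loop
vertex -0.764 0.656 3.186
vertex -1.031 0.274 3.048
vertex -0.476 0.218 2.99
endloop
endfacet
facet normal -0.061 0.375 -0.925
outer loop
vertex -1.158 1.078 1.069
vertex -0.604 1.022 1.01
vertex -1.007 0.653 0.887
endloop
endfacet
facet normal -0.949 -0.309 -0.065
outer loop
vertex -1.158 1.078 1.069
vertex -1.007 0.653 0.887
vertex -1.031 0.274 3.048
endloop
endfacet
facet normal -0.948 -0.311 -0.065
outer loop
vertex -1.031 0.274 3.048
vertex -1.007 0.653 0.887
vertex -0.879 -0.151 2.866
endloop
endfacet
facet normal 0.059 -0.375 0.925
outer loop
vertex -1.031 0.274 3.048
vertex -0.879 -0.151 2.866
vertex -0.476 0.218 2.99
endloop
endfacet
facet normal -0.061 0.375 -0.925
outer loop
vertex -1.007 0.653 0.887
vertex -0.604 1.022 1.01
vertex -0.552 0.507 0.798
endloop
endfacet
facet normal -0.347 -0.877 -0.334
outer loop
vertex -1.007 0.653 0.887
vertex -0.552 0.507 0.798
vertex -0.879 -0.151 2.866
endloop
endfacet
facet normal -0.347 -0.876 -0.334
outer loop
vertex -0.879 -0.151 2.866
vertex -0.552 0.507 0.798
vertex -0.425 -0.297 2.777
endloop
endfacet
facet normal 0.060 -0.376 0.924
outer loop
vertex -0.879 -0.151 2.866
vertex -0.425 -0.297 2.777
vertex -0.476 0.218 2.99
endloop
endfacet
facet normal -0.059 0.375 -0.925
outer loop
vertex -0.552 0.507 0.798
vertex -0.604 1.022 1.01
vertex -0.136 0.748 0.869
endloop
endfacet
facet normal 0.514 -0.783 -0.351
outer loop
vertex -0.552 0.507 0.798
vertex -0.136 0.748 0.869
vertex -0.425 -0.297 2.777
endloop
endfacet
facet normal 0.514 -0.783 -0.351
outer loop
vertex -0.425 -0.297 2.777
vertex -0.136 0.748 0.869
vertex -0.009 -0.056 2.848
endloop
endfacet
facet normal 0.060 -0.376 0.924
outer loop
vertex -0.425 -0.297 2.777
vertex -0.009 -0.056 2.848
vertex -0.476 0.218 2.99
endloop
endfacet
facet normal -0.059 0.376 -0.925
outer loop
vertex -0.136 0.748 0.869
vertex -0.604 1.022 1.01
vertex -0.073 1.196 1.047
endloop
endfacet
facet normal 0.990 -0.098 -0.103
outer loop
vertex -0.136 0.748 0.869
vertex -0.073 1.196 1.047
vertex -0.009 -0.056 2.848
endloop
endfacet
facet normal 0.989 -0.100 -0.105
outer loop
vertex -0.009 -0.056 2.848
vertex -0.073 1.196 1.047
vertex 0.055 0.392 3.026
endloop
endfacet
facet normal 0.061 -0.376 0.925
outer loop
vertex -0.009 -0.056 2.848
vertex 0.055 0.392 3.026
vertex -0.476 0.218 2.99
endloop
endfacet
facet normal 0.066 0.115 -0.991
outer loop
vertex 1.424 -0.999 -3.701
vertex 0.898 -0.945 -3.73
vertex 1.204 -0.518 -3.66
endloop
endfacet
facet normal 0.816 0.333 0.473
outer loop
vertex 1.424 -0.999 -3.701
vertex 1.204 -0.518 -3.66
vertex 0.822 -1.075 -2.61
endloop
endfacet
facet normal 0.066 0.115 -0.991
outer loop
vertex 1.204 -0.518 -3.66
vertex 0.898 -0.945 -3.73
vertex 0.677 -0.465 -3.689
endloop
endfacet
facet normal 0.061 0.872 0.485
outer loop
vertex 1.204 -0.518 -3.66
vertex 0.677 -0.465 -3.689
vertex 0.822 -1.075 -2.61
endloop
endfacet
facet normal 0.066 0.115 -0.991
outer loop
vertex 0.677 -0.465 -3.689
vertex 0.898 -0.945 -3.73
vertex 0.371 -0.892 -3.759
endloop
endfacet
facet normal -0.779 0.495 0.385
outer loop
vertex 0.677 -0.465 -3.689
vertex 0.371 -0.892 -3.759
vertex 0.822 -1.075 -2.61
endloop
endfacet
facet normal 0.066 0.115 -0.991
outer loop
vertex 0.371 -0.892 -3.759
vertex 0.898 -0.945 -3.73
vertex 0.591 -1.372 -3.8
endloop
endfacet
facet normal -0.866 -0.420 0.273
outer loop
vertex 0.371 -0.892 -3.759
vertex 0.591 -1.372 -3.8
vertex 0.822 -1.075 -2.61
endloop
endfacet
facet normal 0.066 0.115 -0.991
outer loop
vertex 0.591 -1.372 -3.8
vertex 0.898 -0.945 -3.73
vertex 1.118 -1.426 -3.771
endloop
endfacet
facet normal -0.113 -0.959 0.261
outer loop
vertex 0.591 -1.372 -3.8
vertex 1.118 -1.426 -3.771
vertex 0.822 -1.075 -2.61
endloop
endfacet
facet normal 0.066 0.115 -0.991
outer loop
vertex 1.118 -1.426 -3.771
vertex 0.898 -0.945 -3.73
vertex 1.424 -0.999 -3.701
endloop
endfacet
facet normal 0.729 -0.582 0.362
outer loop
vertex 1.118 -1.426 -3.771
vertex 1.424 -0.999 -3.701
vertex 0.822 -1.075 -2.61
endloop
endfacet

endsolid


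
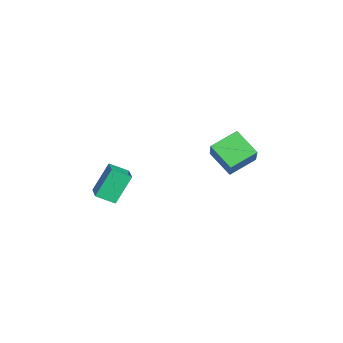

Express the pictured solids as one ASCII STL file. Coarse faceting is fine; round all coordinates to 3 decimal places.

solid 
facet normal -0.642 0.030 -0.766
outer loop
vertex -4.664 2.732 0.375
vertex -5.414 4.253 1.063
vertex -3.458 3.765 -0.594
endloop
endfacet
facet normal 0.410 -0.831 -0.376
outer loop
vertex -2.226 3.707 0.877
vertex -4.664 2.732 0.375
vertex -3.458 3.765 -0.594
endloop
endfacet
facet normal -0.642 0.030 -0.766
outer loop
vertex -3.458 3.765 -0.594
vertex -5.414 4.253 1.063
vertex -4.208 5.286 0.094
endloop
endfacet
facet normal 0.648 0.555 -0.521
outer loop
vertex -4.208 5.286 0.094
vertex -2.226 3.707 0.877
vertex -3.458 3.765 -0.594
endloop
endfacet
facet normal -0.648 -0.555 0.521
outer loop
vertex -4.664 2.732 0.375
vertex -4.182 4.195 2.534
vertex -5.414 4.253 1.063
endloop
endfacet
facet normal 0.410 -0.831 -0.376
outer loop
vertex -3.432 2.674 1.846
vertex -4.664 2.732 0.375
vertex -2.226 3.707 0.877
endloop
endfacet
facet normal -0.648 -0.555 0.521
outer loop
vertex -3.432 2.674 1.846
vertex -4.182 4.195 2.534
vertex -4.664 2.732 0.375
endloop
endfacet
facet normal -0.410 0.831 0.376
outer loop
vertex -5.414 4.253 1.063
vertex -4.182 4.195 2.534
vertex -4.208 5.286 0.094
endloop
endfacet
facet normal 0.648 0.555 -0.521
outer loop
vertex -2.976 5.228 1.565
vertex -2.226 3.707 0.877
vertex -4.208 5.286 0.094
endloop
endfacet
facet normal -0.410 0.831 0.376
outer loop
vertex -4.208 5.286 0.094
vertex -4.182 4.195 2.534
vertex -2.976 5.228 1.565
endloop
endfacet
facet normal 0.642 -0.030 0.766
outer loop
vertex -2.976 5.228 1.565
vertex -3.432 2.674 1.846
vertex -2.226 3.707 0.877
endloop
endfacet
facet normal 0.642 -0.030 0.766
outer loop
vertex -4.182 4.195 2.534
vertex -3.432 2.674 1.846
vertex -2.976 5.228 1.565
endloop
endfacet
facet normal -0.337 0.462 0.820
outer loop
vertex 0.329 -2.831 2.774
vertex 0.425 -1.764 2.213
vertex -1.05 -2.966 2.283
endloop
endfacet
facet normal -0.079 -0.882 0.464
outer loop
vertex -0.385 -3.876 0.667
vertex 0.329 -2.831 2.774
vertex -1.05 -2.966 2.283
endloop
endfacet
facet normal -0.337 0.462 0.820
outer loop
vertex -1.05 -2.966 2.283
vertex 0.425 -1.764 2.213
vertex -0.954 -1.899 1.722
endloop
endfacet
facet normal -0.938 -0.091 -0.334
outer loop
vertex -0.954 -1.899 1.722
vertex -0.385 -3.876 0.667
vertex -1.05 -2.966 2.283
endloop
endfacet
facet normal 0.938 0.091 0.334
outer loop
vertex 0.329 -2.831 2.774
vertex 1.09 -2.674 0.597
vertex 0.425 -1.764 2.213
endloop
endfacet
facet normal -0.079 -0.882 0.464
outer loop
vertex 0.994 -3.741 1.158
vertex 0.329 -2.831 2.774
vertex -0.385 -3.876 0.667
endloop
endfacet
facet normal 0.938 0.091 0.334
outer loop
vertex 0.994 -3.741 1.158
vertex 1.09 -2.674 0.597
vertex 0.329 -2.831 2.774
endloop
endfacet
facet normal 0.079 0.882 -0.464
outer loop
vertex 0.425 -1.764 2.213
vertex 1.09 -2.674 0.597
vertex -0.954 -1.899 1.722
endloop
endfacet
facet normal -0.938 -0.091 -0.334
outer loop
vertex -0.289 -2.809 0.106
vertex -0.385 -3.876 0.667
vertex -0.954 -1.899 1.722
endloop
endfacet
facet normal 0.079 0.882 -0.464
outer loop
vertex -0.954 -1.899 1.722
vertex 1.09 -2.674 0.597
vertex -0.289 -2.809 0.106
endloop
endfacet
facet normal 0.337 -0.462 -0.820
outer loop
vertex -0.289 -2.809 0.106
vertex 0.994 -3.741 1.158
vertex -0.385 -3.876 0.667
endloop
endfacet
facet normal 0.337 -0.462 -0.820
outer loop
vertex 1.09 -2.674 0.597
vertex 0.994 -3.741 1.158
vertex -0.289 -2.809 0.106
endloop
endfacet

endsolid


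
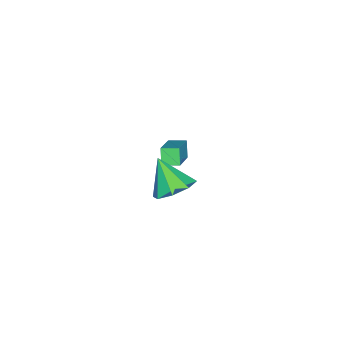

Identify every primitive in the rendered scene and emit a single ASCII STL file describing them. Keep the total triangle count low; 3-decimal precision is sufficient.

solid 
facet normal -0.482 -0.267 0.834
outer loop
vertex -1.709 -2.075 -2.138
vertex -1.963 -1.241 -2.018
vertex -3.215 -2.393 -3.11
endloop
endfacet
facet normal 0.289 -0.948 -0.137
outer loop
vertex -2.757 -2.139 -3.902
vertex -1.709 -2.075 -2.138
vertex -3.215 -2.393 -3.11
endloop
endfacet
facet normal -0.482 -0.268 0.835
outer loop
vertex -3.215 -2.393 -3.11
vertex -1.963 -1.241 -2.018
vertex -3.469 -1.559 -2.989
endloop
endfacet
facet normal -0.827 -0.174 -0.534
outer loop
vertex -3.469 -1.559 -2.989
vertex -2.757 -2.139 -3.902
vertex -3.215 -2.393 -3.11
endloop
endfacet
facet normal 0.827 0.175 0.534
outer loop
vertex -1.709 -2.075 -2.138
vertex -1.505 -0.987 -2.81
vertex -1.963 -1.241 -2.018
endloop
endfacet
facet normal 0.288 -0.948 -0.137
outer loop
vertex -1.251 -1.821 -2.931
vertex -1.709 -2.075 -2.138
vertex -2.757 -2.139 -3.902
endloop
endfacet
facet normal 0.827 0.175 0.534
outer loop
vertex -1.251 -1.821 -2.931
vertex -1.505 -0.987 -2.81
vertex -1.709 -2.075 -2.138
endloop
endfacet
facet normal -0.288 0.948 0.137
outer loop
vertex -1.963 -1.241 -2.018
vertex -1.505 -0.987 -2.81
vertex -3.469 -1.559 -2.989
endloop
endfacet
facet normal -0.827 -0.175 -0.534
outer loop
vertex -3.011 -1.305 -3.782
vertex -2.757 -2.139 -3.902
vertex -3.469 -1.559 -2.989
endloop
endfacet
facet normal -0.288 0.948 0.137
outer loop
vertex -3.469 -1.559 -2.989
vertex -1.505 -0.987 -2.81
vertex -3.011 -1.305 -3.782
endloop
endfacet
facet normal 0.482 0.267 -0.835
outer loop
vertex -3.011 -1.305 -3.782
vertex -1.251 -1.821 -2.931
vertex -2.757 -2.139 -3.902
endloop
endfacet
facet normal 0.482 0.268 -0.834
outer loop
vertex -1.505 -0.987 -2.81
vertex -1.251 -1.821 -2.931
vertex -3.011 -1.305 -3.782
endloop
endfacet
facet normal 0.265 0.587 -0.765
outer loop
vertex 3.899 1.159 1.277
vertex 3.042 0.874 0.761
vertex 3.28 1.635 1.428
endloop
endfacet
facet normal 0.371 0.195 0.908
outer loop
vertex 3.899 1.159 1.277
vertex 3.28 1.635 1.428
vertex 2.578 -0.154 2.099
endloop
endfacet
facet normal 0.266 0.587 -0.765
outer loop
vertex 3.28 1.635 1.428
vertex 3.042 0.874 0.761
vertex 2.521 1.666 1.188
endloop
endfacet
facet normal -0.257 0.426 0.867
outer loop
vertex 3.28 1.635 1.428
vertex 2.521 1.666 1.188
vertex 2.578 -0.154 2.099
endloop
endfacet
facet normal 0.265 0.587 -0.765
outer loop
vertex 2.521 1.666 1.188
vertex 3.042 0.874 0.761
vertex 2.068 1.232 0.698
endloop
endfacet
facet normal -0.810 0.242 0.534
outer loop
vertex 2.521 1.666 1.188
vertex 2.068 1.232 0.698
vertex 2.578 -0.154 2.099
endloop
endfacet
facet normal 0.265 0.587 -0.765
outer loop
vertex 2.068 1.232 0.698
vertex 3.042 0.874 0.761
vertex 2.185 0.589 0.245
endloop
endfacet
facet normal -0.963 -0.249 0.104
outer loop
vertex 2.068 1.232 0.698
vertex 2.185 0.589 0.245
vertex 2.578 -0.154 2.099
endloop
endfacet
facet normal 0.266 0.587 -0.765
outer loop
vertex 2.185 0.589 0.245
vertex 3.042 0.874 0.761
vertex 2.804 0.112 0.094
endloop
endfacet
facet normal -0.627 -0.760 -0.171
outer loop
vertex 2.185 0.589 0.245
vertex 2.804 0.112 0.094
vertex 2.578 -0.154 2.099
endloop
endfacet
facet normal 0.265 0.587 -0.765
outer loop
vertex 2.804 0.112 0.094
vertex 3.042 0.874 0.761
vertex 3.563 0.081 0.333
endloop
endfacet
facet normal 0.001 -0.991 -0.131
outer loop
vertex 2.804 0.112 0.094
vertex 3.563 0.081 0.333
vertex 2.578 -0.154 2.099
endloop
endfacet
facet normal 0.265 0.587 -0.765
outer loop
vertex 3.563 0.081 0.333
vertex 3.042 0.874 0.761
vertex 4.016 0.515 0.823
endloop
endfacet
facet normal 0.555 -0.807 0.202
outer loop
vertex 3.563 0.081 0.333
vertex 4.016 0.515 0.823
vertex 2.578 -0.154 2.099
endloop
endfacet
facet normal 0.265 0.587 -0.765
outer loop
vertex 4.016 0.515 0.823
vertex 3.042 0.874 0.761
vertex 3.899 1.159 1.277
endloop
endfacet
facet normal 0.708 -0.317 0.632
outer loop
vertex 4.016 0.515 0.823
vertex 3.899 1.159 1.277
vertex 2.578 -0.154 2.099
endloop
endfacet

endsolid


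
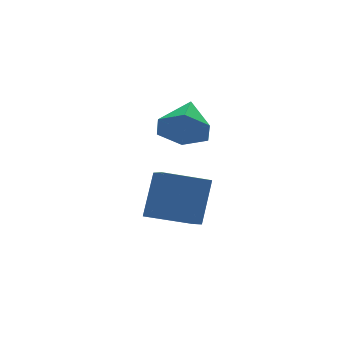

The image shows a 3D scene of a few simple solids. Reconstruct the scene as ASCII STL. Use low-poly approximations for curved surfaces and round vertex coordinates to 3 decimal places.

solid 
facet normal -0.570 -0.691 -0.445
outer loop
vertex 0.556 3.015 -2.668
vertex -0.3 3.342 -2.078
vertex -0.099 3.8 -3.047
endloop
endfacet
facet normal 0.762 0.383 -0.522
outer loop
vertex 0.556 3.015 -2.668
vertex -0.099 3.8 -3.047
vertex 0.72 4.578 -1.282
endloop
endfacet
facet normal -0.570 -0.691 -0.445
outer loop
vertex -0.099 3.8 -3.047
vertex -0.3 3.342 -2.078
vertex -0.955 4.126 -2.457
endloop
endfacet
facet normal 0.053 0.905 -0.423
outer loop
vertex -0.099 3.8 -3.047
vertex -0.955 4.126 -2.457
vertex 0.72 4.578 -1.282
endloop
endfacet
facet normal -0.570 -0.691 -0.445
outer loop
vertex -0.955 4.126 -2.457
vertex -0.3 3.342 -2.078
vertex -1.156 3.668 -1.488
endloop
endfacet
facet normal -0.442 0.843 0.307
outer loop
vertex -0.955 4.126 -2.457
vertex -1.156 3.668 -1.488
vertex 0.72 4.578 -1.282
endloop
endfacet
facet normal -0.570 -0.691 -0.445
outer loop
vertex -1.156 3.668 -1.488
vertex -0.3 3.342 -2.078
vertex -0.501 2.884 -1.11
endloop
endfacet
facet normal -0.229 0.261 0.938
outer loop
vertex -1.156 3.668 -1.488
vertex -0.501 2.884 -1.11
vertex 0.72 4.578 -1.282
endloop
endfacet
facet normal -0.570 -0.690 -0.445
outer loop
vertex -0.501 2.884 -1.11
vertex -0.3 3.342 -2.078
vertex 0.355 2.557 -1.7
endloop
endfacet
facet normal 0.479 -0.260 0.839
outer loop
vertex -0.501 2.884 -1.11
vertex 0.355 2.557 -1.7
vertex 0.72 4.578 -1.282
endloop
endfacet
facet normal -0.570 -0.690 -0.445
outer loop
vertex 0.355 2.557 -1.7
vertex -0.3 3.342 -2.078
vertex 0.556 3.015 -2.668
endloop
endfacet
facet normal 0.974 -0.198 0.108
outer loop
vertex 0.355 2.557 -1.7
vertex 0.556 3.015 -2.668
vertex 0.72 4.578 -1.282
endloop
endfacet
facet normal -0.901 0.326 0.285
outer loop
vertex -3.05 -0.104 -2.22
vertex -2.837 0.9 -2.695
vertex -3.806 -0.733 -3.892
endloop
endfacet
facet normal -0.189 -0.888 0.419
outer loop
vertex -2.183 -1.32 -4.405
vertex -3.05 -0.104 -2.22
vertex -3.806 -0.733 -3.892
endloop
endfacet
facet normal -0.901 0.326 0.285
outer loop
vertex -3.806 -0.733 -3.892
vertex -2.837 0.9 -2.695
vertex -3.593 0.27 -4.367
endloop
endfacet
facet normal -0.390 -0.325 -0.862
outer loop
vertex -3.593 0.27 -4.367
vertex -2.183 -1.32 -4.405
vertex -3.806 -0.733 -3.892
endloop
endfacet
facet normal 0.390 0.325 0.862
outer loop
vertex -3.05 -0.104 -2.22
vertex -1.214 0.313 -3.208
vertex -2.837 0.9 -2.695
endloop
endfacet
facet normal -0.188 -0.888 0.420
outer loop
vertex -1.427 -0.69 -2.733
vertex -3.05 -0.104 -2.22
vertex -2.183 -1.32 -4.405
endloop
endfacet
facet normal 0.390 0.325 0.862
outer loop
vertex -1.427 -0.69 -2.733
vertex -1.214 0.313 -3.208
vertex -3.05 -0.104 -2.22
endloop
endfacet
facet normal 0.188 0.888 -0.420
outer loop
vertex -2.837 0.9 -2.695
vertex -1.214 0.313 -3.208
vertex -3.593 0.27 -4.367
endloop
endfacet
facet normal -0.390 -0.325 -0.862
outer loop
vertex -1.97 -0.316 -4.88
vertex -2.183 -1.32 -4.405
vertex -3.593 0.27 -4.367
endloop
endfacet
facet normal 0.188 0.888 -0.419
outer loop
vertex -3.593 0.27 -4.367
vertex -1.214 0.313 -3.208
vertex -1.97 -0.316 -4.88
endloop
endfacet
facet normal 0.901 -0.326 -0.285
outer loop
vertex -1.97 -0.316 -4.88
vertex -1.427 -0.69 -2.733
vertex -2.183 -1.32 -4.405
endloop
endfacet
facet normal 0.901 -0.326 -0.285
outer loop
vertex -1.214 0.313 -3.208
vertex -1.427 -0.69 -2.733
vertex -1.97 -0.316 -4.88
endloop
endfacet

endsolid


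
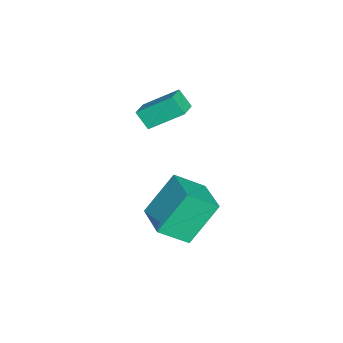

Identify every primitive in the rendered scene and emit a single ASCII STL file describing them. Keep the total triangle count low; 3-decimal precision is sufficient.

solid 
facet normal -0.400 0.478 0.782
outer loop
vertex 0.477 2.212 0.543
vertex 2.005 3.014 0.834
vertex 0.039 3.388 -0.4
endloop
endfacet
facet normal -0.873 -0.459 -0.166
outer loop
vertex 0.895 2.366 -2.074
vertex 0.477 2.212 0.543
vertex 0.039 3.388 -0.4
endloop
endfacet
facet normal -0.400 0.478 0.782
outer loop
vertex 0.039 3.388 -0.4
vertex 2.005 3.014 0.834
vertex 1.567 4.191 -0.109
endloop
endfacet
facet normal -0.279 0.749 -0.600
outer loop
vertex 1.567 4.191 -0.109
vertex 0.895 2.366 -2.074
vertex 0.039 3.388 -0.4
endloop
endfacet
facet normal 0.279 -0.750 0.600
outer loop
vertex 0.477 2.212 0.543
vertex 2.861 1.992 -0.84
vertex 2.005 3.014 0.834
endloop
endfacet
facet normal -0.873 -0.458 -0.166
outer loop
vertex 1.333 1.189 -1.131
vertex 0.477 2.212 0.543
vertex 0.895 2.366 -2.074
endloop
endfacet
facet normal 0.279 -0.749 0.601
outer loop
vertex 1.333 1.189 -1.131
vertex 2.861 1.992 -0.84
vertex 0.477 2.212 0.543
endloop
endfacet
facet normal 0.873 0.458 0.167
outer loop
vertex 2.005 3.014 0.834
vertex 2.861 1.992 -0.84
vertex 1.567 4.191 -0.109
endloop
endfacet
facet normal -0.279 0.749 -0.601
outer loop
vertex 2.423 3.168 -1.783
vertex 0.895 2.366 -2.074
vertex 1.567 4.191 -0.109
endloop
endfacet
facet normal 0.873 0.458 0.166
outer loop
vertex 1.567 4.191 -0.109
vertex 2.861 1.992 -0.84
vertex 2.423 3.168 -1.783
endloop
endfacet
facet normal 0.400 -0.478 -0.782
outer loop
vertex 2.423 3.168 -1.783
vertex 1.333 1.189 -1.131
vertex 0.895 2.366 -2.074
endloop
endfacet
facet normal 0.400 -0.478 -0.782
outer loop
vertex 2.861 1.992 -0.84
vertex 1.333 1.189 -1.131
vertex 2.423 3.168 -1.783
endloop
endfacet
facet normal -0.952 0.124 -0.281
outer loop
vertex -3.745 1.684 2.16
vertex -3.455 2.248 1.426
vertex -3.617 0.213 1.079
endloop
endfacet
facet normal -0.299 -0.582 0.756
outer loop
vertex -2.685 0.092 1.354
vertex -3.745 1.684 2.16
vertex -3.617 0.213 1.079
endloop
endfacet
facet normal -0.952 0.124 -0.280
outer loop
vertex -3.617 0.213 1.079
vertex -3.455 2.248 1.426
vertex -3.328 0.777 0.345
endloop
endfacet
facet normal 0.070 -0.804 -0.590
outer loop
vertex -3.328 0.777 0.345
vertex -2.685 0.092 1.354
vertex -3.617 0.213 1.079
endloop
endfacet
facet normal -0.070 0.804 0.590
outer loop
vertex -3.745 1.684 2.16
vertex -2.523 2.127 1.701
vertex -3.455 2.248 1.426
endloop
endfacet
facet normal -0.298 -0.582 0.757
outer loop
vertex -2.812 1.563 2.435
vertex -3.745 1.684 2.16
vertex -2.685 0.092 1.354
endloop
endfacet
facet normal -0.070 0.804 0.590
outer loop
vertex -2.812 1.563 2.435
vertex -2.523 2.127 1.701
vertex -3.745 1.684 2.16
endloop
endfacet
facet normal 0.299 0.582 -0.757
outer loop
vertex -3.455 2.248 1.426
vertex -2.523 2.127 1.701
vertex -3.328 0.777 0.345
endloop
endfacet
facet normal 0.070 -0.804 -0.590
outer loop
vertex -2.395 0.656 0.62
vertex -2.685 0.092 1.354
vertex -3.328 0.777 0.345
endloop
endfacet
facet normal 0.298 0.582 -0.757
outer loop
vertex -3.328 0.777 0.345
vertex -2.523 2.127 1.701
vertex -2.395 0.656 0.62
endloop
endfacet
facet normal 0.952 -0.124 0.281
outer loop
vertex -2.395 0.656 0.62
vertex -2.812 1.563 2.435
vertex -2.685 0.092 1.354
endloop
endfacet
facet normal 0.952 -0.123 0.280
outer loop
vertex -2.523 2.127 1.701
vertex -2.812 1.563 2.435
vertex -2.395 0.656 0.62
endloop
endfacet

endsolid


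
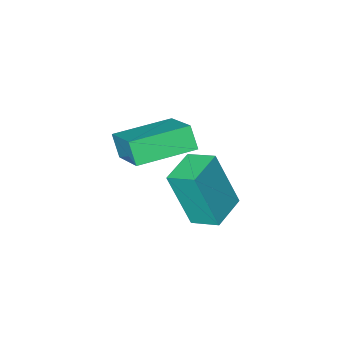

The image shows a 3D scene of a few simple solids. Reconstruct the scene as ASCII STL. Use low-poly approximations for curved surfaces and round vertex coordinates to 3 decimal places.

solid 
facet normal -0.981 0.173 0.088
outer loop
vertex -0.606 -3.956 -1.162
vertex -0.204 -2.236 -0.065
vertex -0.59 -3.497 -1.889
endloop
endfacet
facet normal -0.193 -0.828 -0.527
outer loop
vertex 1.264 -3.824 -2.055
vertex -0.606 -3.956 -1.162
vertex -0.59 -3.497 -1.889
endloop
endfacet
facet normal -0.981 0.173 0.088
outer loop
vertex -0.59 -3.497 -1.889
vertex -0.204 -2.236 -0.065
vertex -0.188 -1.776 -0.792
endloop
endfacet
facet normal 0.019 0.534 -0.845
outer loop
vertex -0.188 -1.776 -0.792
vertex 1.264 -3.824 -2.055
vertex -0.59 -3.497 -1.889
endloop
endfacet
facet normal -0.019 -0.535 0.845
outer loop
vertex -0.606 -3.956 -1.162
vertex 1.65 -2.563 -0.231
vertex -0.204 -2.236 -0.065
endloop
endfacet
facet normal -0.194 -0.827 -0.528
outer loop
vertex 1.248 -4.284 -1.328
vertex -0.606 -3.956 -1.162
vertex 1.264 -3.824 -2.055
endloop
endfacet
facet normal -0.019 -0.534 0.845
outer loop
vertex 1.248 -4.284 -1.328
vertex 1.65 -2.563 -0.231
vertex -0.606 -3.956 -1.162
endloop
endfacet
facet normal 0.193 0.827 0.528
outer loop
vertex -0.204 -2.236 -0.065
vertex 1.65 -2.563 -0.231
vertex -0.188 -1.776 -0.792
endloop
endfacet
facet normal 0.019 0.534 -0.845
outer loop
vertex 1.666 -2.104 -0.958
vertex 1.264 -3.824 -2.055
vertex -0.188 -1.776 -0.792
endloop
endfacet
facet normal 0.194 0.828 0.527
outer loop
vertex -0.188 -1.776 -0.792
vertex 1.65 -2.563 -0.231
vertex 1.666 -2.104 -0.958
endloop
endfacet
facet normal 0.981 -0.173 -0.088
outer loop
vertex 1.666 -2.104 -0.958
vertex 1.248 -4.284 -1.328
vertex 1.264 -3.824 -2.055
endloop
endfacet
facet normal 0.981 -0.173 -0.088
outer loop
vertex 1.65 -2.563 -0.231
vertex 1.248 -4.284 -1.328
vertex 1.666 -2.104 -0.958
endloop
endfacet
facet normal -0.863 -0.497 0.092
outer loop
vertex -1.045 -3.757 -2.914
vertex -1.498 -2.904 -2.557
vertex -1.573 -3.207 -4.902
endloop
endfacet
facet normal 0.440 -0.829 -0.346
outer loop
vertex -0.442 -2.556 -5.023
vertex -1.045 -3.757 -2.914
vertex -1.573 -3.207 -4.902
endloop
endfacet
facet normal -0.863 -0.496 0.092
outer loop
vertex -1.573 -3.207 -4.902
vertex -1.498 -2.904 -2.557
vertex -2.026 -2.353 -4.546
endloop
endfacet
facet normal -0.248 0.258 -0.934
outer loop
vertex -2.026 -2.353 -4.546
vertex -0.442 -2.556 -5.023
vertex -1.573 -3.207 -4.902
endloop
endfacet
facet normal 0.249 -0.259 0.933
outer loop
vertex -1.045 -3.757 -2.914
vertex -0.367 -2.253 -2.678
vertex -1.498 -2.904 -2.557
endloop
endfacet
facet normal 0.440 -0.829 -0.346
outer loop
vertex 0.086 -3.107 -3.034
vertex -1.045 -3.757 -2.914
vertex -0.442 -2.556 -5.023
endloop
endfacet
facet normal 0.247 -0.258 0.934
outer loop
vertex 0.086 -3.107 -3.034
vertex -0.367 -2.253 -2.678
vertex -1.045 -3.757 -2.914
endloop
endfacet
facet normal -0.440 0.829 0.346
outer loop
vertex -1.498 -2.904 -2.557
vertex -0.367 -2.253 -2.678
vertex -2.026 -2.353 -4.546
endloop
endfacet
facet normal -0.248 0.259 -0.934
outer loop
vertex -0.895 -1.703 -4.666
vertex -0.442 -2.556 -5.023
vertex -2.026 -2.353 -4.546
endloop
endfacet
facet normal -0.440 0.829 0.346
outer loop
vertex -2.026 -2.353 -4.546
vertex -0.367 -2.253 -2.678
vertex -0.895 -1.703 -4.666
endloop
endfacet
facet normal 0.863 0.497 -0.092
outer loop
vertex -0.895 -1.703 -4.666
vertex 0.086 -3.107 -3.034
vertex -0.442 -2.556 -5.023
endloop
endfacet
facet normal 0.863 0.496 -0.092
outer loop
vertex -0.367 -2.253 -2.678
vertex 0.086 -3.107 -3.034
vertex -0.895 -1.703 -4.666
endloop
endfacet

endsolid
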